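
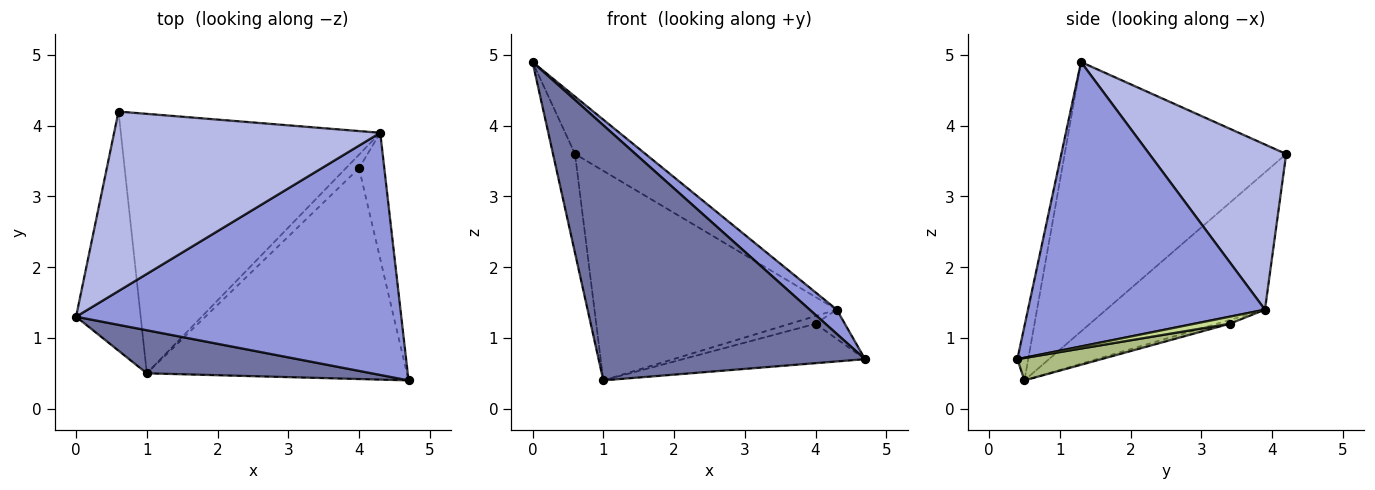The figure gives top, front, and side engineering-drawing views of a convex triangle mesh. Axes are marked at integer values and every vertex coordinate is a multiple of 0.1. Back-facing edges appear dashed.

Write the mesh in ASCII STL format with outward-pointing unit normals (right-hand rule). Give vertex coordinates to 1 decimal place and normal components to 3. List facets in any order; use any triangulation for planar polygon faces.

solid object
 facet normal -0.040 -0.985 0.166
  outer loop
   vertex 1.0 0.5 0.4
   vertex 4.7 0.4 0.7
   vertex 0.0 1.3 4.9
  endloop
 endfacet
 facet normal -0.968 0.096 -0.232
  outer loop
   vertex 1.0 0.5 0.4
   vertex 0.0 1.3 4.9
   vertex 0.6 4.2 3.6
  endloop
 endfacet
 facet normal 0.656 -0.075 0.751
  outer loop
   vertex 4.3 3.9 1.4
   vertex 0.0 1.3 4.9
   vertex 4.7 0.4 0.7
  endloop
 endfacet
 facet normal 0.509 0.262 0.820
  outer loop
   vertex 4.3 3.9 1.4
   vertex 0.6 4.2 3.6
   vertex 0.0 1.3 4.9
  endloop
 endfacet
 facet normal -0.381 0.581 -0.719
  outer loop
   vertex 4.3 3.9 1.4
   vertex 1.0 0.5 0.4
   vertex 0.6 4.2 3.6
  endloop
 endfacet
 facet normal 0.084 0.183 -0.979
  outer loop
   vertex 4.0 3.4 1.2
   vertex 4.7 0.4 0.7
   vertex 1.0 0.5 0.4
  endloop
 endfacet
 facet normal 0.263 0.218 -0.940
  outer loop
   vertex 4.0 3.4 1.2
   vertex 4.3 3.9 1.4
   vertex 4.7 0.4 0.7
  endloop
 endfacet
 facet normal -0.241 0.482 -0.843
  outer loop
   vertex 4.0 3.4 1.2
   vertex 1.0 0.5 0.4
   vertex 4.3 3.9 1.4
  endloop
 endfacet
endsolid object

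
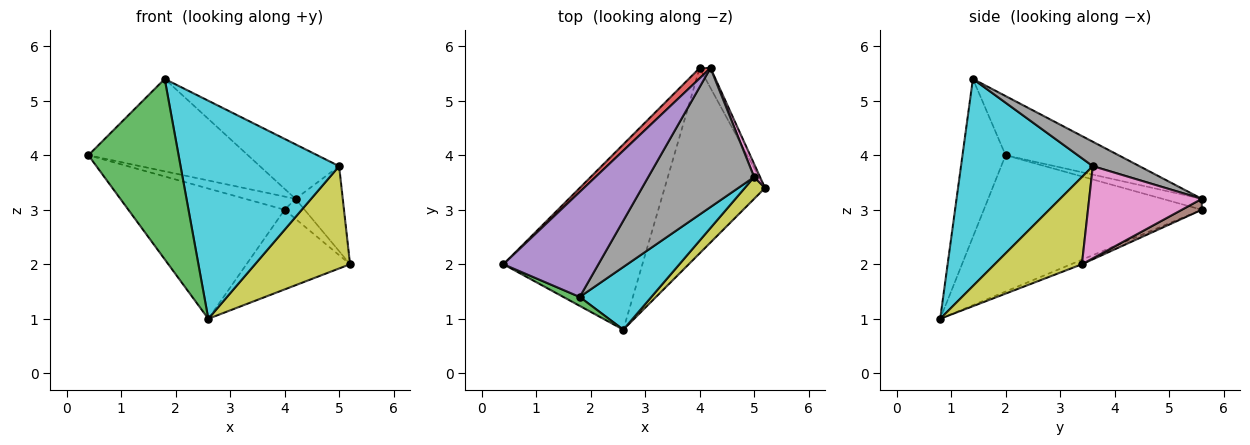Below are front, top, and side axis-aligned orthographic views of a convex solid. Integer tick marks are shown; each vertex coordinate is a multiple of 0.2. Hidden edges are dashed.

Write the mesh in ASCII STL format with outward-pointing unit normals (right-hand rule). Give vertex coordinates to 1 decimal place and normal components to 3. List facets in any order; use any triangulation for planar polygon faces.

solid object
 facet normal -0.626 0.448 -0.638
  outer loop
   vertex 2.6 0.8 1.0
   vertex 0.4 2.0 4.0
   vertex 4.0 5.6 3.0
  endloop
 endfacet
 facet normal -0.042 0.395 -0.918
  outer loop
   vertex 2.6 0.8 1.0
   vertex 4.0 5.6 3.0
   vertex 5.2 3.4 2.0
  endloop
 endfacet
 facet normal -0.431 -0.901 0.045
  outer loop
   vertex 2.6 0.8 1.0
   vertex 1.8 1.4 5.4
   vertex 0.4 2.0 4.0
  endloop
 endfacet
 facet normal -0.525 0.670 0.525
  outer loop
   vertex 4.2 5.6 3.2
   vertex 4.0 5.6 3.0
   vertex 0.4 2.0 4.0
  endloop
 endfacet
 facet normal -0.424 0.598 0.680
  outer loop
   vertex 4.2 5.6 3.2
   vertex 0.4 2.0 4.0
   vertex 1.8 1.4 5.4
  endloop
 endfacet
 facet normal 0.577 0.577 -0.577
  outer loop
   vertex 4.2 5.6 3.2
   vertex 5.2 3.4 2.0
   vertex 4.0 5.6 3.0
  endloop
 endfacet
 facet normal 0.921 0.386 0.059
  outer loop
   vertex 5.0 3.6 3.8
   vertex 5.2 3.4 2.0
   vertex 4.2 5.6 3.2
  endloop
 endfacet
 facet normal 0.210 0.357 0.910
  outer loop
   vertex 5.0 3.6 3.8
   vertex 4.2 5.6 3.2
   vertex 1.8 1.4 5.4
  endloop
 endfacet
 facet normal 0.668 -0.728 0.155
  outer loop
   vertex 5.0 3.6 3.8
   vertex 2.6 0.8 1.0
   vertex 5.2 3.4 2.0
  endloop
 endfacet
 facet normal 0.624 -0.751 0.216
  outer loop
   vertex 5.0 3.6 3.8
   vertex 1.8 1.4 5.4
   vertex 2.6 0.8 1.0
  endloop
 endfacet
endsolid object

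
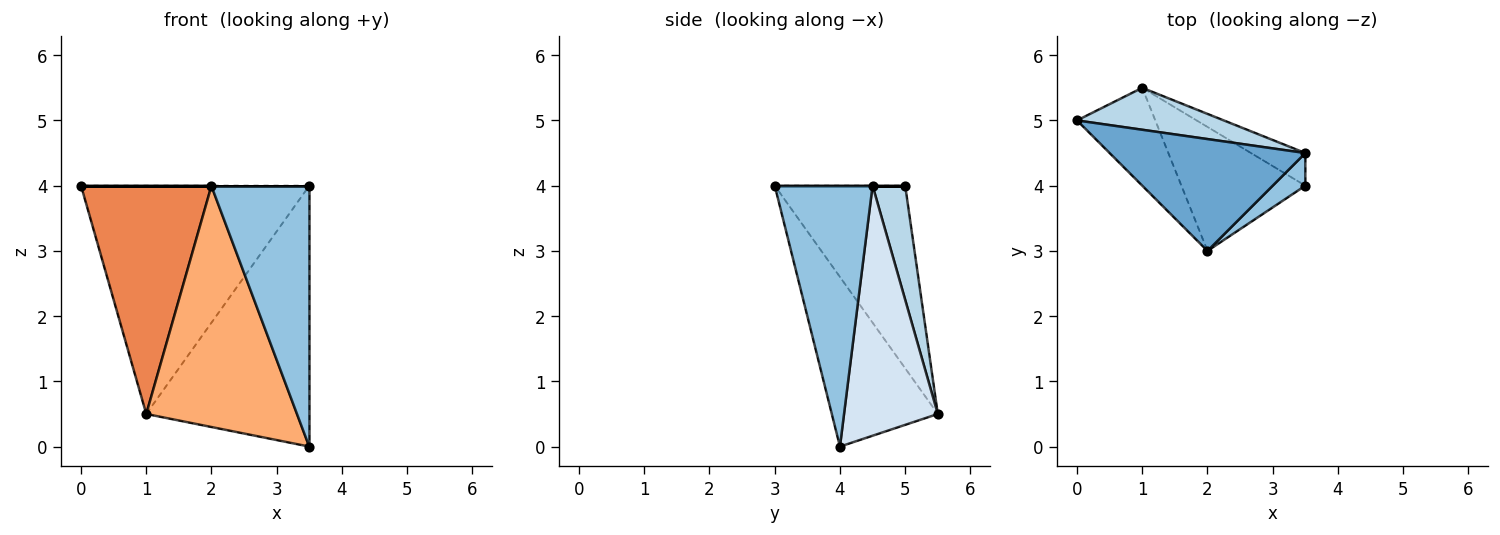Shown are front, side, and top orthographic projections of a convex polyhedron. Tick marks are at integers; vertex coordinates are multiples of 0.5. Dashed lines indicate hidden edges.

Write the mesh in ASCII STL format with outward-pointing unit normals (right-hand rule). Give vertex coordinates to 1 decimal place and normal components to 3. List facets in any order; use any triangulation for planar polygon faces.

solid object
 facet normal 0.000 0.000 1.000
  outer loop
   vertex 2.0 3.0 4.0
   vertex 3.5 4.5 4.0
   vertex 0.0 5.0 4.0
  endloop
 endfacet
 facet normal 0.704 -0.704 0.088
  outer loop
   vertex 3.5 4.0 0.0
   vertex 3.5 4.5 4.0
   vertex 2.0 3.0 4.0
  endloop
 endfacet
 facet normal 0.139 0.974 0.179
  outer loop
   vertex 1.0 5.5 0.5
   vertex 0.0 5.0 4.0
   vertex 3.5 4.5 4.0
  endloop
 endfacet
 facet normal 0.496 0.862 -0.108
  outer loop
   vertex 1.0 5.5 0.5
   vertex 3.5 4.5 4.0
   vertex 3.5 4.0 0.0
  endloop
 endfacet
 facet normal -0.677 -0.677 -0.290
  outer loop
   vertex 1.0 5.5 0.5
   vertex 2.0 3.0 4.0
   vertex 0.0 5.0 4.0
  endloop
 endfacet
 facet normal -0.530 -0.754 -0.387
  outer loop
   vertex 1.0 5.5 0.5
   vertex 3.5 4.0 0.0
   vertex 2.0 3.0 4.0
  endloop
 endfacet
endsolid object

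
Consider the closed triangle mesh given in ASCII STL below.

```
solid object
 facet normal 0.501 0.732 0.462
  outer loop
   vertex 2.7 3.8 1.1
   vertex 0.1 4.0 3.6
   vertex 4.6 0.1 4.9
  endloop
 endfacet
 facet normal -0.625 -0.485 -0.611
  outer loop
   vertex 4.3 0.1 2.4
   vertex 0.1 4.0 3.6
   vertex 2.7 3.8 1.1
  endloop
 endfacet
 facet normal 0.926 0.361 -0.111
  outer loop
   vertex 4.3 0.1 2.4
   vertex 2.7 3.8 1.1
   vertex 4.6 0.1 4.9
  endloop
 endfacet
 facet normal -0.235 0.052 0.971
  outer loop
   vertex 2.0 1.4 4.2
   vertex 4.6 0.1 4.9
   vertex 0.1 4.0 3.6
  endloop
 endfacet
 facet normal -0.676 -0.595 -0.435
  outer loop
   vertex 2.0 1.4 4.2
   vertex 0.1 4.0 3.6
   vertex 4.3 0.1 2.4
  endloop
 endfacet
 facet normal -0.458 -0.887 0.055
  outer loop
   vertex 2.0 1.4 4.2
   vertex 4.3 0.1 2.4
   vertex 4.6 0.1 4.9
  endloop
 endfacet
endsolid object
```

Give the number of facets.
6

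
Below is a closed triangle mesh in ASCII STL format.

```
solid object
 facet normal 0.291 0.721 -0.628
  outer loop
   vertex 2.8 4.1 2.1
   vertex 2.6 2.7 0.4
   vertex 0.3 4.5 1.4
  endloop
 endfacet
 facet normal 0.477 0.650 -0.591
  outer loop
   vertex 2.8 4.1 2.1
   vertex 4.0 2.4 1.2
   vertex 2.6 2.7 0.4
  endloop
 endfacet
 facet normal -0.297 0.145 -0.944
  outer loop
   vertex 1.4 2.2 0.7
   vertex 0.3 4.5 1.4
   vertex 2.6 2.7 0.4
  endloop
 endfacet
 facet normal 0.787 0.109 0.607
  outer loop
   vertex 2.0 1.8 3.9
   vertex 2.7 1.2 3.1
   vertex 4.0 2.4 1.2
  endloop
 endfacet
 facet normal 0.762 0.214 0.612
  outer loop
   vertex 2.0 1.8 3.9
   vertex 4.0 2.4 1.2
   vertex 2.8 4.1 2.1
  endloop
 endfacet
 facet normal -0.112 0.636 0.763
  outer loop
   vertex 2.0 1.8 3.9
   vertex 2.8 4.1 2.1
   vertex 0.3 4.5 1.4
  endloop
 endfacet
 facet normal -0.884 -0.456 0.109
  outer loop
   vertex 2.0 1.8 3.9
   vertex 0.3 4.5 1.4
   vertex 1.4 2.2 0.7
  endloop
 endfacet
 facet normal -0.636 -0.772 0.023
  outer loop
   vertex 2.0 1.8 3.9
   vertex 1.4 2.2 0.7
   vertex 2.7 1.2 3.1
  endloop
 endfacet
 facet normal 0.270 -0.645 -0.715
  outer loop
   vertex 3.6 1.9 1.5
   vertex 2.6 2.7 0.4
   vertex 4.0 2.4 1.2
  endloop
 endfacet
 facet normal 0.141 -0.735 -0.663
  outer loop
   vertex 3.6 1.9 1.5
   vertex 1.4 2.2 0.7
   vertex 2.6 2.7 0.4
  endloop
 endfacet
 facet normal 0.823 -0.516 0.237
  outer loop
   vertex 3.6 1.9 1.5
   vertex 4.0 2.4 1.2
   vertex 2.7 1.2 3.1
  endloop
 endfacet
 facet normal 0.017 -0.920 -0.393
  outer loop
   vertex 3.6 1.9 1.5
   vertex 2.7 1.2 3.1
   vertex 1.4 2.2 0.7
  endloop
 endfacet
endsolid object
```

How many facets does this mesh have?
12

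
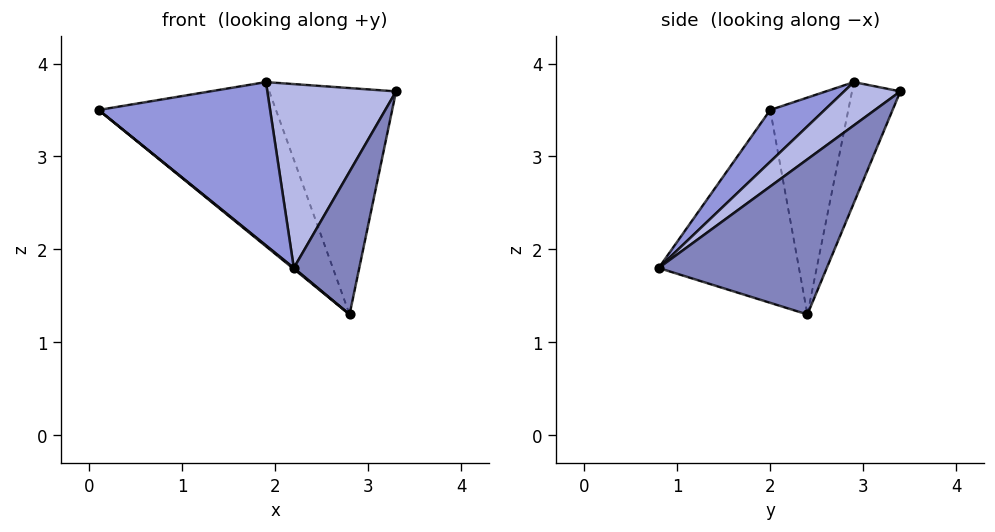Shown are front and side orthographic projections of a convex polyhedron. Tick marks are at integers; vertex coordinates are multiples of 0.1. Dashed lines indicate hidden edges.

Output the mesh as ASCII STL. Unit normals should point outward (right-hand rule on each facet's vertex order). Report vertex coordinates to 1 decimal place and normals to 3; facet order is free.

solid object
 facet normal -0.631 -0.006 -0.776
  outer loop
   vertex 2.8 2.4 1.3
   vertex 2.2 0.8 1.8
   vertex 0.1 2.0 3.5
  endloop
 endfacet
 facet normal 0.931 -0.363 -0.043
  outer loop
   vertex 2.8 2.4 1.3
   vertex 3.3 3.4 3.7
   vertex 2.2 0.8 1.8
  endloop
 endfacet
 facet normal 0.209 -0.659 0.723
  outer loop
   vertex 1.9 2.9 3.8
   vertex 0.1 2.0 3.5
   vertex 2.2 0.8 1.8
  endloop
 endfacet
 facet normal 0.280 -0.641 0.715
  outer loop
   vertex 1.9 2.9 3.8
   vertex 2.2 0.8 1.8
   vertex 3.3 3.4 3.7
  endloop
 endfacet
 facet normal -0.383 0.870 -0.312
  outer loop
   vertex 1.9 2.9 3.8
   vertex 2.8 2.4 1.3
   vertex 0.1 2.0 3.5
  endloop
 endfacet
 facet normal -0.340 0.891 -0.301
  outer loop
   vertex 1.9 2.9 3.8
   vertex 3.3 3.4 3.7
   vertex 2.8 2.4 1.3
  endloop
 endfacet
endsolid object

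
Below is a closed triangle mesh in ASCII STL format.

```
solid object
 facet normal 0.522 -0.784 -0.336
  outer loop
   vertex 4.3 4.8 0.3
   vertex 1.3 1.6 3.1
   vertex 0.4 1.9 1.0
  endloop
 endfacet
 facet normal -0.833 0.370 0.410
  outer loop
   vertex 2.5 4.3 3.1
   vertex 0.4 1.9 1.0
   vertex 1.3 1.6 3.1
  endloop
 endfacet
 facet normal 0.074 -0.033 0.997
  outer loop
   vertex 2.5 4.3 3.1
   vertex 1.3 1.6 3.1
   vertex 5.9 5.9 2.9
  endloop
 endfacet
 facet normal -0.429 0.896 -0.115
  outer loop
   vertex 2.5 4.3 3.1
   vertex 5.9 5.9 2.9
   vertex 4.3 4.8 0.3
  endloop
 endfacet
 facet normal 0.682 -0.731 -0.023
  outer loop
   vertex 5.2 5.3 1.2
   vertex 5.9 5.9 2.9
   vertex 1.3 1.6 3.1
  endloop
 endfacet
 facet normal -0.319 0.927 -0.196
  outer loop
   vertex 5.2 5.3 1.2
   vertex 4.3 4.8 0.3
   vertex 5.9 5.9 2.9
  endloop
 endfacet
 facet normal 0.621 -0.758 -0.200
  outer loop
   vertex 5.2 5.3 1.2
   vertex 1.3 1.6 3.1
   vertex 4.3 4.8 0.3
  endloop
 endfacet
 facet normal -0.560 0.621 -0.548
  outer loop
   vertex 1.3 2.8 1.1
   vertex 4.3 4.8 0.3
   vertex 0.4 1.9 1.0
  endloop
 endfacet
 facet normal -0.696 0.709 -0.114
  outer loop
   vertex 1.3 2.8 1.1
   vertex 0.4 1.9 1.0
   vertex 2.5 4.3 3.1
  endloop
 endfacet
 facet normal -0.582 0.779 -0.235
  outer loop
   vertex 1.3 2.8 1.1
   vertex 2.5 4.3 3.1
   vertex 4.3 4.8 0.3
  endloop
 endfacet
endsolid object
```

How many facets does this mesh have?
10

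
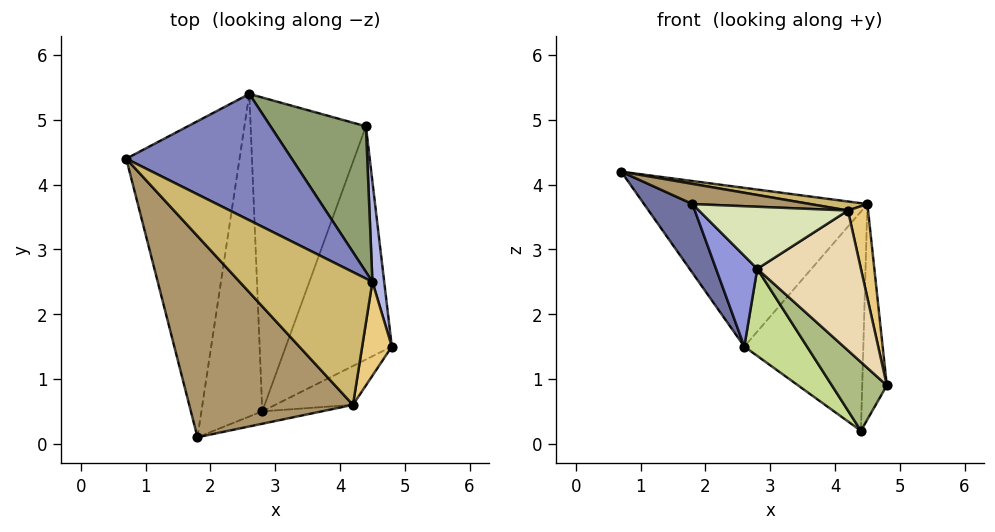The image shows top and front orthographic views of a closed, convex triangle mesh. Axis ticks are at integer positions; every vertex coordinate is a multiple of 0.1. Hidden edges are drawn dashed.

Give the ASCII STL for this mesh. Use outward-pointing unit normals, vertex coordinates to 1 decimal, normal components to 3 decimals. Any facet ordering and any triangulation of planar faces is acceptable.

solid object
 facet normal -0.787 -0.131 -0.603
  outer loop
   vertex 2.6 5.4 1.5
   vertex 1.8 0.1 3.7
   vertex 0.7 4.4 4.2
  endloop
 endfacet
 facet normal 0.428 0.707 0.563
  outer loop
   vertex 4.5 2.5 3.7
   vertex 2.6 5.4 1.5
   vertex 0.7 4.4 4.2
  endloop
 endfacet
 facet normal -0.650 -0.206 -0.732
  outer loop
   vertex 2.8 0.5 2.7
   vertex 1.8 0.1 3.7
   vertex 2.6 5.4 1.5
  endloop
 endfacet
 facet normal 0.990 0.129 0.060
  outer loop
   vertex 4.4 4.9 0.2
   vertex 4.5 2.5 3.7
   vertex 4.8 1.5 0.9
  endloop
 endfacet
 facet normal 0.534 0.705 0.468
  outer loop
   vertex 4.4 4.9 0.2
   vertex 2.6 5.4 1.5
   vertex 4.5 2.5 3.7
  endloop
 endfacet
 facet normal -0.585 -0.229 -0.778
  outer loop
   vertex 4.4 4.9 0.2
   vertex 4.8 1.5 0.9
   vertex 2.8 0.5 2.7
  endloop
 endfacet
 facet normal -0.610 -0.212 -0.763
  outer loop
   vertex 4.4 4.9 0.2
   vertex 2.8 0.5 2.7
   vertex 2.6 5.4 1.5
  endloop
 endfacet
 facet normal 0.192 -0.962 -0.192
  outer loop
   vertex 4.2 0.6 3.6
   vertex 1.8 0.1 3.7
   vertex 2.8 0.5 2.7
  endloop
 endfacet
 facet normal 0.062 -0.100 0.993
  outer loop
   vertex 4.2 0.6 3.6
   vertex 0.7 4.4 4.2
   vertex 1.8 0.1 3.7
  endloop
 endfacet
 facet normal 0.097 -0.068 0.993
  outer loop
   vertex 4.2 0.6 3.6
   vertex 4.5 2.5 3.7
   vertex 0.7 4.4 4.2
  endloop
 endfacet
 facet normal 0.973 -0.162 0.162
  outer loop
   vertex 4.2 0.6 3.6
   vertex 4.8 1.5 0.9
   vertex 4.5 2.5 3.7
  endloop
 endfacet
 facet normal 0.234 -0.937 -0.260
  outer loop
   vertex 4.2 0.6 3.6
   vertex 2.8 0.5 2.7
   vertex 4.8 1.5 0.9
  endloop
 endfacet
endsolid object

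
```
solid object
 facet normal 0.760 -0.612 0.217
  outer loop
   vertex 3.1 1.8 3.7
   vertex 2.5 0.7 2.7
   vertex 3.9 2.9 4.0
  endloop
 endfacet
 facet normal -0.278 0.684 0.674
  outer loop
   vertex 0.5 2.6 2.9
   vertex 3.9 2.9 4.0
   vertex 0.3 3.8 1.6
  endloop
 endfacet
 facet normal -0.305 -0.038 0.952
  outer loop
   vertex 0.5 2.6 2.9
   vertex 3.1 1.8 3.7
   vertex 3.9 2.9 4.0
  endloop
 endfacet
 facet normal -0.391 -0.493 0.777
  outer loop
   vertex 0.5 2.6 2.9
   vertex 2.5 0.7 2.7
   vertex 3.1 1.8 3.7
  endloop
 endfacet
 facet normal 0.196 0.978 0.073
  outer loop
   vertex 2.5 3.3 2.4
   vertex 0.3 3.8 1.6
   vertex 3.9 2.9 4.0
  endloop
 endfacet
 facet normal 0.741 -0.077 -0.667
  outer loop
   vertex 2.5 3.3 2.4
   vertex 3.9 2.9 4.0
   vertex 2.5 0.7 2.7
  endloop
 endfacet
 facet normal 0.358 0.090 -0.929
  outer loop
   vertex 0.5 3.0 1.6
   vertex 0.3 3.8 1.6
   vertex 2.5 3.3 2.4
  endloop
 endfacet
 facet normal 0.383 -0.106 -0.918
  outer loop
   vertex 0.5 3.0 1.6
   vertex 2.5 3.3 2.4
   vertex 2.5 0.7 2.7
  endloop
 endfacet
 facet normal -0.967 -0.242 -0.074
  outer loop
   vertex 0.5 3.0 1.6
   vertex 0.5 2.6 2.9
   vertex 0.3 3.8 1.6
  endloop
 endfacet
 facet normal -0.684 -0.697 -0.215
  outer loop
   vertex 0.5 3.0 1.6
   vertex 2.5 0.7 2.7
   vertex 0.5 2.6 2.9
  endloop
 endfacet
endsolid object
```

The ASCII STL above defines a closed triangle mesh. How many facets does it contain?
10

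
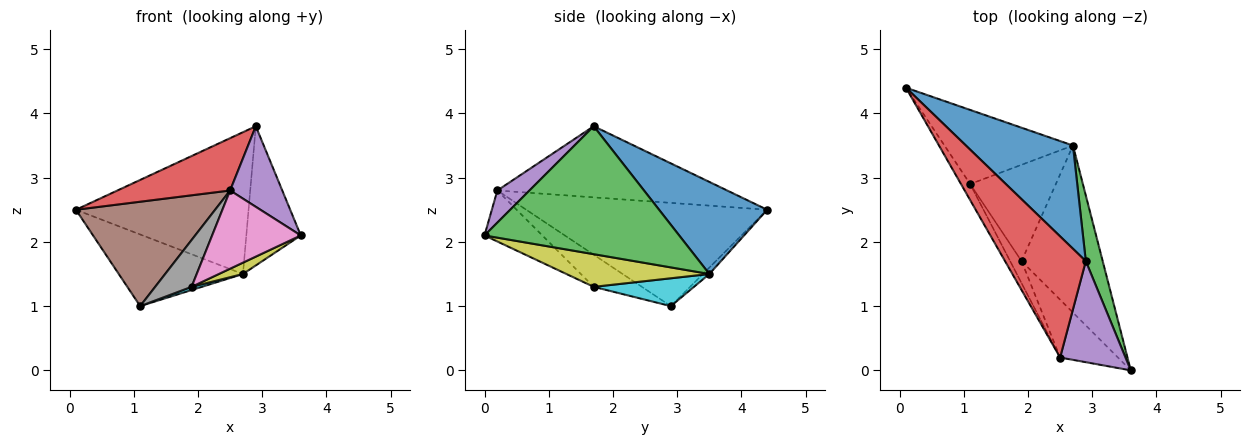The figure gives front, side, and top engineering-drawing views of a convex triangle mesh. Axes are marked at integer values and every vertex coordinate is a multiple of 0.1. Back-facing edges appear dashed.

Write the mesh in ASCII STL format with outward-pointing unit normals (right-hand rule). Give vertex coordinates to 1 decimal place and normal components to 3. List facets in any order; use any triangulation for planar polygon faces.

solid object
 facet normal 0.452 0.721 0.525
  outer loop
   vertex 2.7 3.5 1.5
   vertex 0.1 4.4 2.5
   vertex 2.9 1.7 3.8
  endloop
 endfacet
 facet normal -0.036 0.695 -0.719
  outer loop
   vertex 2.7 3.5 1.5
   vertex 1.1 2.9 1.0
   vertex 0.1 4.4 2.5
  endloop
 endfacet
 facet normal 0.955 0.267 0.126
  outer loop
   vertex 2.7 3.5 1.5
   vertex 2.9 1.7 3.8
   vertex 3.6 0.0 2.1
  endloop
 endfacet
 facet normal -0.629 -0.308 0.714
  outer loop
   vertex 2.5 0.2 2.8
   vertex 2.9 1.7 3.8
   vertex 0.1 4.4 2.5
  endloop
 endfacet
 facet normal 0.359 -0.582 0.730
  outer loop
   vertex 2.5 0.2 2.8
   vertex 3.6 0.0 2.1
   vertex 2.9 1.7 3.8
  endloop
 endfacet
 facet normal -0.863 -0.499 -0.077
  outer loop
   vertex 2.5 0.2 2.8
   vertex 0.1 4.4 2.5
   vertex 1.1 2.9 1.0
  endloop
 endfacet
 facet normal -0.464 -0.712 -0.526
  outer loop
   vertex 1.9 1.7 1.3
   vertex 3.6 0.0 2.1
   vertex 2.5 0.2 2.8
  endloop
 endfacet
 facet normal -0.768 -0.580 -0.273
  outer loop
   vertex 1.9 1.7 1.3
   vertex 2.5 0.2 2.8
   vertex 1.1 2.9 1.0
  endloop
 endfacet
 facet normal 0.373 -0.063 -0.926
  outer loop
   vertex 1.9 1.7 1.3
   vertex 2.7 3.5 1.5
   vertex 3.6 0.0 2.1
  endloop
 endfacet
 facet normal 0.309 -0.032 -0.951
  outer loop
   vertex 1.9 1.7 1.3
   vertex 1.1 2.9 1.0
   vertex 2.7 3.5 1.5
  endloop
 endfacet
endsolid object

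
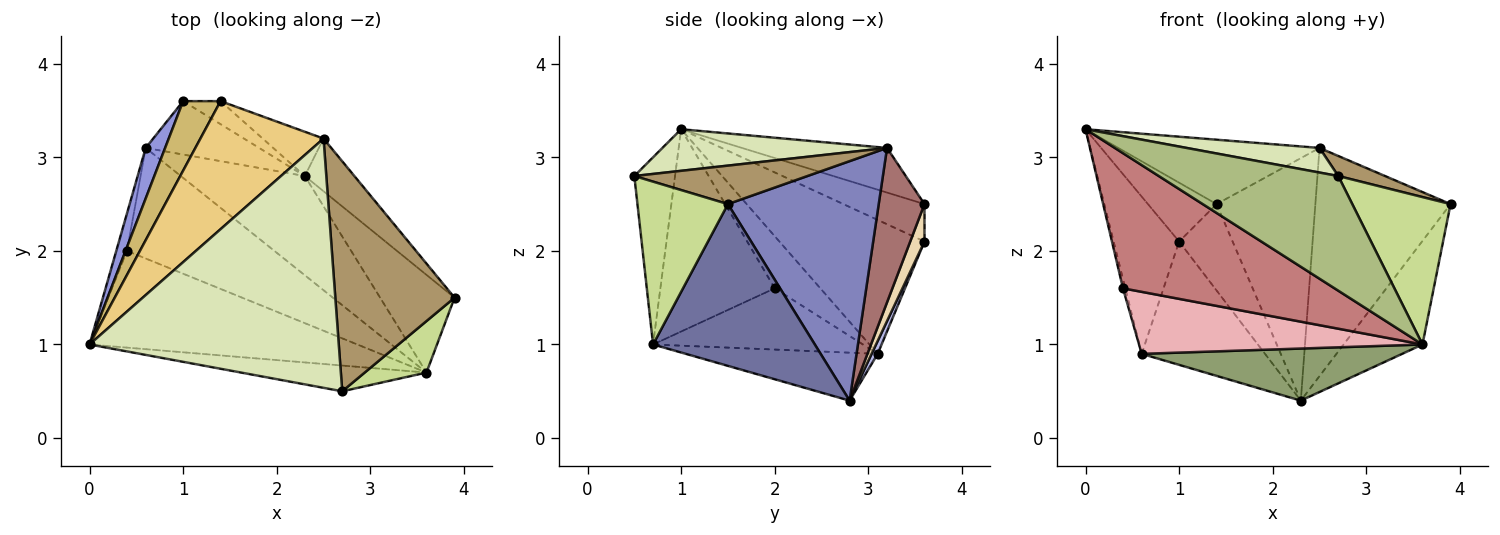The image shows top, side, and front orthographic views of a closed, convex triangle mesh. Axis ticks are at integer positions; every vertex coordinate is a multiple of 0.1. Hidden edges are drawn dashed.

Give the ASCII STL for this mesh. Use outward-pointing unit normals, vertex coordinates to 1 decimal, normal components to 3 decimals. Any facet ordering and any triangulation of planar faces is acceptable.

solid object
 facet normal 0.831 0.405 -0.382
  outer loop
   vertex 3.6 0.7 1.0
   vertex 2.3 2.8 0.4
   vertex 3.9 1.5 2.5
  endloop
 endfacet
 facet normal 0.736 0.660 -0.152
  outer loop
   vertex 2.5 3.2 3.1
   vertex 3.9 1.5 2.5
   vertex 2.3 2.8 0.4
  endloop
 endfacet
 facet normal -0.903 0.408 0.131
  outer loop
   vertex 0.6 3.1 0.9
   vertex 0.0 1.0 3.3
   vertex 1.0 3.6 2.1
  endloop
 endfacet
 facet normal 0.045 0.917 -0.397
  outer loop
   vertex 0.6 3.1 0.9
   vertex 1.0 3.6 2.1
   vertex 2.3 2.8 0.4
  endloop
 endfacet
 facet normal -0.324 -0.440 -0.838
  outer loop
   vertex 0.6 3.1 0.9
   vertex 2.3 2.8 0.4
   vertex 3.6 0.7 1.0
  endloop
 endfacet
 facet normal -0.216 -0.953 -0.214
  outer loop
   vertex 2.7 0.5 2.8
   vertex 0.0 1.0 3.3
   vertex 3.6 0.7 1.0
  endloop
 endfacet
 facet normal 0.656 -0.713 0.249
  outer loop
   vertex 2.7 0.5 2.8
   vertex 3.6 0.7 1.0
   vertex 3.9 1.5 2.5
  endloop
 endfacet
 facet normal 0.164 -0.097 0.982
  outer loop
   vertex 2.7 0.5 2.8
   vertex 2.5 3.2 3.1
   vertex 0.0 1.0 3.3
  endloop
 endfacet
 facet normal 0.306 -0.083 0.948
  outer loop
   vertex 2.7 0.5 2.8
   vertex 3.9 1.5 2.5
   vertex 2.5 3.2 3.1
  endloop
 endfacet
 facet normal -0.607 0.513 0.607
  outer loop
   vertex 1.4 3.6 2.5
   vertex 1.0 3.6 2.1
   vertex 0.0 1.0 3.3
  endloop
 endfacet
 facet normal -0.308 0.427 0.850
  outer loop
   vertex 1.4 3.6 2.5
   vertex 0.0 1.0 3.3
   vertex 2.5 3.2 3.1
  endloop
 endfacet
 facet normal 0.250 0.936 -0.250
  outer loop
   vertex 1.4 3.6 2.5
   vertex 2.3 2.8 0.4
   vertex 1.0 3.6 2.1
  endloop
 endfacet
 facet normal 0.415 0.895 -0.163
  outer loop
   vertex 1.4 3.6 2.5
   vertex 2.5 3.2 3.1
   vertex 2.3 2.8 0.4
  endloop
 endfacet
 facet normal -0.402 -0.745 -0.533
  outer loop
   vertex 0.4 2.0 1.6
   vertex 3.6 0.7 1.0
   vertex 0.0 1.0 3.3
  endloop
 endfacet
 facet normal -0.978 0.050 -0.201
  outer loop
   vertex 0.4 2.0 1.6
   vertex 0.0 1.0 3.3
   vertex 0.6 3.1 0.9
  endloop
 endfacet
 facet normal -0.341 -0.460 -0.820
  outer loop
   vertex 0.4 2.0 1.6
   vertex 0.6 3.1 0.9
   vertex 3.6 0.7 1.0
  endloop
 endfacet
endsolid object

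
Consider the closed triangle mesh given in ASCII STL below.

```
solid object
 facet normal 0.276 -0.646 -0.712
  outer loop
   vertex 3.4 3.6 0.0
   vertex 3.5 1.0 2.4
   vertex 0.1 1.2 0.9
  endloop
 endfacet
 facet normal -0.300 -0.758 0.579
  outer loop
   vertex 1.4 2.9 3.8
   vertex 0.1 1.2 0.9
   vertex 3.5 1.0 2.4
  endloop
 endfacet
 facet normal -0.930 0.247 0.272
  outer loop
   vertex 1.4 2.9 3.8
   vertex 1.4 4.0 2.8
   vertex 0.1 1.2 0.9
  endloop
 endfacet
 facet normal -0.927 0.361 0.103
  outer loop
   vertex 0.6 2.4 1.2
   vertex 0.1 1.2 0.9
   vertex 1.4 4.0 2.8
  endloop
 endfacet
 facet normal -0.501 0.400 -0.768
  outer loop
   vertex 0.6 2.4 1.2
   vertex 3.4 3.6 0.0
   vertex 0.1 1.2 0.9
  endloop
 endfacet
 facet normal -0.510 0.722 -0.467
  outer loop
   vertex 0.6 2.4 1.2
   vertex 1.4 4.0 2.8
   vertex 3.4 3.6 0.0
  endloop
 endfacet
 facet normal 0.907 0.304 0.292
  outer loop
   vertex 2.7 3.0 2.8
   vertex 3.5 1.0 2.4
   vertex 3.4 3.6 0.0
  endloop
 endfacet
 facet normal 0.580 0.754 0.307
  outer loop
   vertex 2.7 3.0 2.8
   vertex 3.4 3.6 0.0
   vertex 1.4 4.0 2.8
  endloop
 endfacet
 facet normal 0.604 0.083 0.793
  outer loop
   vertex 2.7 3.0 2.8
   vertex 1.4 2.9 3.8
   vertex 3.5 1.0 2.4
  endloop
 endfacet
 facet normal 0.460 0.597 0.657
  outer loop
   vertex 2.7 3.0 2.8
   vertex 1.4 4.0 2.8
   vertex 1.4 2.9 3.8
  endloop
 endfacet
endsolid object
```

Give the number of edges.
15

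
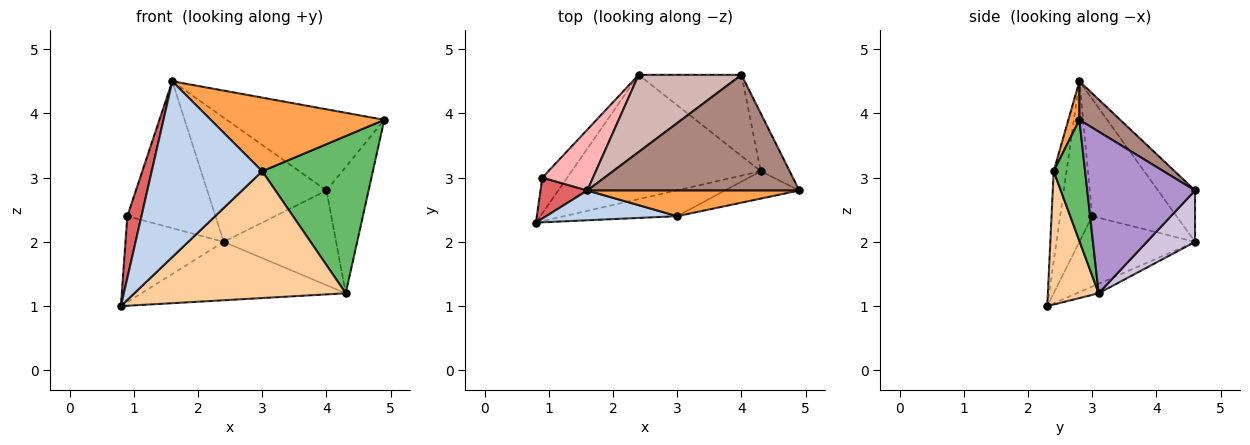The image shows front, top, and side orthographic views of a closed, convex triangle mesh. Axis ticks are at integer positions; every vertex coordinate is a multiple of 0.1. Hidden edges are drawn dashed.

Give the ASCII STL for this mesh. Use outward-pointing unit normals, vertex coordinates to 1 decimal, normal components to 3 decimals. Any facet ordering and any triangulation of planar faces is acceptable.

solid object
 facet normal -0.045 0.425 -0.904
  outer loop
   vertex 4.3 3.1 1.2
   vertex 0.8 2.3 1.0
   vertex 2.4 4.6 2.0
  endloop
 endfacet
 facet normal -0.114 -0.980 0.166
  outer loop
   vertex 3.0 2.4 3.1
   vertex 1.6 2.8 4.5
   vertex 0.8 2.3 1.0
  endloop
 endfacet
 facet normal 0.060 -0.942 0.329
  outer loop
   vertex 3.0 2.4 3.1
   vertex 4.9 2.8 3.9
   vertex 1.6 2.8 4.5
  endloop
 endfacet
 facet normal 0.229 -0.954 -0.195
  outer loop
   vertex 3.0 2.4 3.1
   vertex 0.8 2.3 1.0
   vertex 4.3 3.1 1.2
  endloop
 endfacet
 facet normal 0.269 -0.949 -0.165
  outer loop
   vertex 3.0 2.4 3.1
   vertex 4.3 3.1 1.2
   vertex 4.9 2.8 3.9
  endloop
 endfacet
 facet normal -0.736 0.625 -0.260
  outer loop
   vertex 0.9 3.0 2.4
   vertex 2.4 4.6 2.0
   vertex 0.8 2.3 1.0
  endloop
 endfacet
 facet normal -0.884 -0.389 0.258
  outer loop
   vertex 0.9 3.0 2.4
   vertex 0.8 2.3 1.0
   vertex 1.6 2.8 4.5
  endloop
 endfacet
 facet normal -0.662 0.692 0.287
  outer loop
   vertex 0.9 3.0 2.4
   vertex 1.6 2.8 4.5
   vertex 2.4 4.6 2.0
  endloop
 endfacet
 facet normal 0.919 0.359 -0.164
  outer loop
   vertex 4.0 4.6 2.8
   vertex 4.9 2.8 3.9
   vertex 4.3 3.1 1.2
  endloop
 endfacet
 facet normal 0.309 0.722 -0.619
  outer loop
   vertex 4.0 4.6 2.8
   vertex 4.3 3.1 1.2
   vertex 2.4 4.6 2.0
  endloop
 endfacet
 facet normal 0.147 0.568 0.810
  outer loop
   vertex 4.0 4.6 2.8
   vertex 1.6 2.8 4.5
   vertex 4.9 2.8 3.9
  endloop
 endfacet
 facet normal -0.255 0.822 0.510
  outer loop
   vertex 4.0 4.6 2.8
   vertex 2.4 4.6 2.0
   vertex 1.6 2.8 4.5
  endloop
 endfacet
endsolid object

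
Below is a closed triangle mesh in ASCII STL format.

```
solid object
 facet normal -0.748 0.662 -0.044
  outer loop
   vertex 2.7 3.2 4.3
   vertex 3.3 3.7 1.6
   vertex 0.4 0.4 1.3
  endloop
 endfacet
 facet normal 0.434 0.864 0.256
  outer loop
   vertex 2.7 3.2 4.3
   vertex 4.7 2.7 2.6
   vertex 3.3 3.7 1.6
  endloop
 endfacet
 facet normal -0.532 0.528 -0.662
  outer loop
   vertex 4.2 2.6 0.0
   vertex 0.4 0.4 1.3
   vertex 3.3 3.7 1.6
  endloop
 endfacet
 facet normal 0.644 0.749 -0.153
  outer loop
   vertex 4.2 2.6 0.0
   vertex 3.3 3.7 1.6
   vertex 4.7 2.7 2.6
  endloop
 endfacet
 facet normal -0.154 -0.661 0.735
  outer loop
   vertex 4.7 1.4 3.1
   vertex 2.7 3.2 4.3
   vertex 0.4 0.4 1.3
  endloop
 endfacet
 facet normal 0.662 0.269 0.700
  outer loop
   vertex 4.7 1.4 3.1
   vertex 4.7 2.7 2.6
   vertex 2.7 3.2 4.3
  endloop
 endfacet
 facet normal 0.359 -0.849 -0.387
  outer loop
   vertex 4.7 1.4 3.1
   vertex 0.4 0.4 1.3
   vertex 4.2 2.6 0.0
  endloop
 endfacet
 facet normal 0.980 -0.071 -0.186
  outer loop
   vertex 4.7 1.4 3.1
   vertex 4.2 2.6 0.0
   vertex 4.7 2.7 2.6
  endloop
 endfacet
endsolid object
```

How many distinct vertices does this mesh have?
6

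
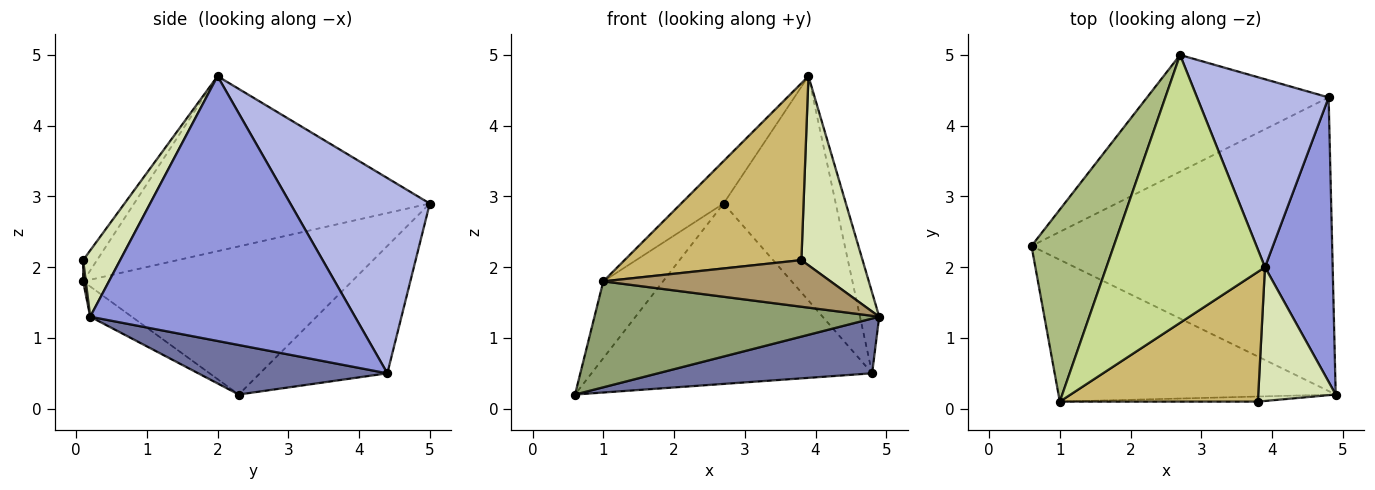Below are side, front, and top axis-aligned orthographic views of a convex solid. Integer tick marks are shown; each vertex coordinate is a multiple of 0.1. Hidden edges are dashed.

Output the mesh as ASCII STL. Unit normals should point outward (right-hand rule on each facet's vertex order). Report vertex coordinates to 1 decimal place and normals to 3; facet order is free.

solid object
 facet normal 0.160 -0.181 -0.970
  outer loop
   vertex 4.8 4.4 0.5
   vertex 4.9 0.2 1.3
   vertex 0.6 2.3 0.2
  endloop
 endfacet
 facet normal -0.356 0.785 -0.508
  outer loop
   vertex 4.8 4.4 0.5
   vertex 0.6 2.3 0.2
   vertex 2.7 5.0 2.9
  endloop
 endfacet
 facet normal 0.966 0.070 0.247
  outer loop
   vertex 4.8 4.4 0.5
   vertex 3.9 2.0 4.7
   vertex 4.9 0.2 1.3
  endloop
 endfacet
 facet normal 0.690 0.555 0.465
  outer loop
   vertex 4.8 4.4 0.5
   vertex 2.7 5.0 2.9
   vertex 3.9 2.0 4.7
  endloop
 endfacet
 facet normal -0.087 -0.596 -0.798
  outer loop
   vertex 1.0 0.1 1.8
   vertex 0.6 2.3 0.2
   vertex 4.9 0.2 1.3
  endloop
 endfacet
 facet normal -0.858 0.191 0.477
  outer loop
   vertex 1.0 0.1 1.8
   vertex 2.7 5.0 2.9
   vertex 0.6 2.3 0.2
  endloop
 endfacet
 facet normal -0.737 0.106 0.668
  outer loop
   vertex 1.0 0.1 1.8
   vertex 3.9 2.0 4.7
   vertex 2.7 5.0 2.9
  endloop
 endfacet
 facet normal 0.443 -0.732 0.518
  outer loop
   vertex 3.8 0.1 2.1
   vertex 4.9 0.2 1.3
   vertex 3.9 2.0 4.7
  endloop
 endfacet
 facet normal 0.012 -0.994 -0.108
  outer loop
   vertex 3.8 0.1 2.1
   vertex 1.0 0.1 1.8
   vertex 4.9 0.2 1.3
  endloop
 endfacet
 facet normal -0.063 -0.805 0.590
  outer loop
   vertex 3.8 0.1 2.1
   vertex 3.9 2.0 4.7
   vertex 1.0 0.1 1.8
  endloop
 endfacet
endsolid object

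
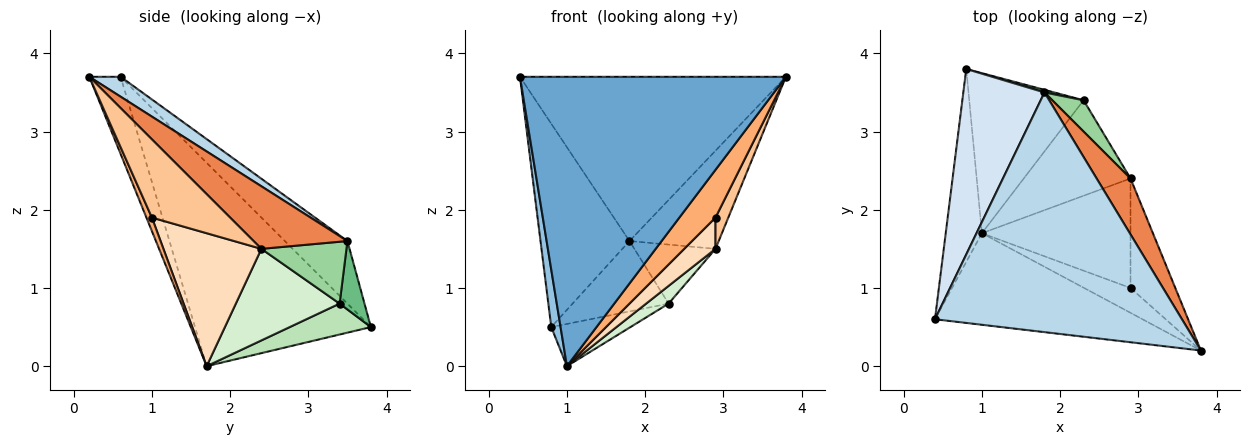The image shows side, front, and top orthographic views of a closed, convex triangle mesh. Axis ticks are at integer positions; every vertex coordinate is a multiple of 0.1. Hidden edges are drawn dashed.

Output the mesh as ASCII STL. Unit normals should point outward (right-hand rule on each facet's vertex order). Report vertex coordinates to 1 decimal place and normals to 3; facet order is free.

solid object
 facet normal -0.111 -0.947 -0.300
  outer loop
   vertex 1.0 1.7 0.0
   vertex 3.8 0.2 3.7
   vertex 0.4 0.6 3.7
  endloop
 endfacet
 facet normal -0.983 -0.052 -0.175
  outer loop
   vertex 1.0 1.7 0.0
   vertex 0.4 0.6 3.7
   vertex 0.8 3.8 0.5
  endloop
 endfacet
 facet normal 0.066 0.564 0.823
  outer loop
   vertex 1.8 3.5 1.6
   vertex 0.4 0.6 3.7
   vertex 3.8 0.2 3.7
  endloop
 endfacet
 facet normal -0.461 0.656 0.598
  outer loop
   vertex 1.8 3.5 1.6
   vertex 0.8 3.8 0.5
   vertex 0.4 0.6 3.7
  endloop
 endfacet
 facet normal 0.675 0.641 0.365
  outer loop
   vertex 1.8 3.5 1.6
   vertex 3.8 0.2 3.7
   vertex 2.9 2.4 1.5
  endloop
 endfacet
 facet normal 0.134 -0.879 -0.458
  outer loop
   vertex 2.9 1.0 1.9
   vertex 3.8 0.2 3.7
   vertex 1.0 1.7 0.0
  endloop
 endfacet
 facet normal 0.859 -0.141 -0.492
  outer loop
   vertex 2.9 1.0 1.9
   vertex 2.9 2.4 1.5
   vertex 3.8 0.2 3.7
  endloop
 endfacet
 facet normal 0.652 -0.208 -0.729
  outer loop
   vertex 2.9 1.0 1.9
   vertex 1.0 1.7 0.0
   vertex 2.9 2.4 1.5
  endloop
 endfacet
 facet normal 0.251 0.967 0.036
  outer loop
   vertex 2.3 3.4 0.8
   vertex 0.8 3.8 0.5
   vertex 1.8 3.5 1.6
  endloop
 endfacet
 facet normal 0.679 0.648 0.344
  outer loop
   vertex 2.3 3.4 0.8
   vertex 1.8 3.5 1.6
   vertex 2.9 2.4 1.5
  endloop
 endfacet
 facet normal 0.253 0.247 -0.935
  outer loop
   vertex 2.3 3.4 0.8
   vertex 1.0 1.7 0.0
   vertex 0.8 3.8 0.5
  endloop
 endfacet
 facet normal 0.645 -0.139 -0.752
  outer loop
   vertex 2.3 3.4 0.8
   vertex 2.9 2.4 1.5
   vertex 1.0 1.7 0.0
  endloop
 endfacet
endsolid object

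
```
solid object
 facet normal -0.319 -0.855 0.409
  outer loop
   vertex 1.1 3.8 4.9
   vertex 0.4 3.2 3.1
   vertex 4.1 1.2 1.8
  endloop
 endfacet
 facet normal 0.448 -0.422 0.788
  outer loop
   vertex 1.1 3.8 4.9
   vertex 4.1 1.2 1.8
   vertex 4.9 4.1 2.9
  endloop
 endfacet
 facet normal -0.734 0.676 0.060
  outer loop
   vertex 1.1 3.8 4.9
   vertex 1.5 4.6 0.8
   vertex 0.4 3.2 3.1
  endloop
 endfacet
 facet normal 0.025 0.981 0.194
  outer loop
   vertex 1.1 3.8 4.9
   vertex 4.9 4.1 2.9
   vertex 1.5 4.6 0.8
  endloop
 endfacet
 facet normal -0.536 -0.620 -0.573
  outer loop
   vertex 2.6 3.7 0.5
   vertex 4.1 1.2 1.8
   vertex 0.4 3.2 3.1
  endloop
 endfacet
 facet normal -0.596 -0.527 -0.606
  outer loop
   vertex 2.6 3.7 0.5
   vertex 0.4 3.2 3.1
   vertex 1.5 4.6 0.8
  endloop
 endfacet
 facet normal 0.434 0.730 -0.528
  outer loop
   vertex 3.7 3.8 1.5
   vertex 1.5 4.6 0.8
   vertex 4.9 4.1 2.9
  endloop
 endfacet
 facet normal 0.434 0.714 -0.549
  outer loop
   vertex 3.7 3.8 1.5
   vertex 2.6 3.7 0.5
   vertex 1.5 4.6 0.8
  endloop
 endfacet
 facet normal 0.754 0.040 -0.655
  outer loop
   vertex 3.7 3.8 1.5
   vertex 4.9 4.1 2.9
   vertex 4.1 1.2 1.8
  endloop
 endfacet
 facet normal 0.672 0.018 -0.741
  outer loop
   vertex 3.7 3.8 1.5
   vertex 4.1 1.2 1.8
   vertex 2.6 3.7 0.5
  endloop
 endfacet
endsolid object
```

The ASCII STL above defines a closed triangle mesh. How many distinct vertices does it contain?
7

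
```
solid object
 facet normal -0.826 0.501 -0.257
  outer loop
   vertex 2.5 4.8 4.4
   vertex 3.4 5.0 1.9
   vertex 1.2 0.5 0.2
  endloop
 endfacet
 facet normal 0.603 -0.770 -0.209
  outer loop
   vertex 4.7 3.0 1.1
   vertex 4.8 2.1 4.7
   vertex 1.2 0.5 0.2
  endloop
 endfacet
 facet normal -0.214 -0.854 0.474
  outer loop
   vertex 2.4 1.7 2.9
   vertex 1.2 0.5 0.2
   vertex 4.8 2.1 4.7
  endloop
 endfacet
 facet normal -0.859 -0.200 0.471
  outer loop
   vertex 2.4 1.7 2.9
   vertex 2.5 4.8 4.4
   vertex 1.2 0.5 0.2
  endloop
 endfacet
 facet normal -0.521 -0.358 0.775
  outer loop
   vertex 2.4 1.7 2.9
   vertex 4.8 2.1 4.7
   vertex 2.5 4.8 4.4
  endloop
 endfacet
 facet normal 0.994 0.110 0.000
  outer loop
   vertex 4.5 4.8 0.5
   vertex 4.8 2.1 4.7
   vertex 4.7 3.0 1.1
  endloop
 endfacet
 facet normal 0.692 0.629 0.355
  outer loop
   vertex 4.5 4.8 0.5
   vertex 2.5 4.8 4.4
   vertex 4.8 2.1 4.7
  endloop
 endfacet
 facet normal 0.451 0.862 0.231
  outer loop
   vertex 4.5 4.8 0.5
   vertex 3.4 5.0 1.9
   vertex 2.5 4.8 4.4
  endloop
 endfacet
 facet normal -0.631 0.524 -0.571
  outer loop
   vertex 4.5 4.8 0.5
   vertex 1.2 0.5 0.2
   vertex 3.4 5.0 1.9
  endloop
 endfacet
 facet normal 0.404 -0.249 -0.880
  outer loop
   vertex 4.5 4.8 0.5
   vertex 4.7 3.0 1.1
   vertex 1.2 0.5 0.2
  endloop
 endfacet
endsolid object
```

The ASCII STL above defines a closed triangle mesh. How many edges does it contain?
15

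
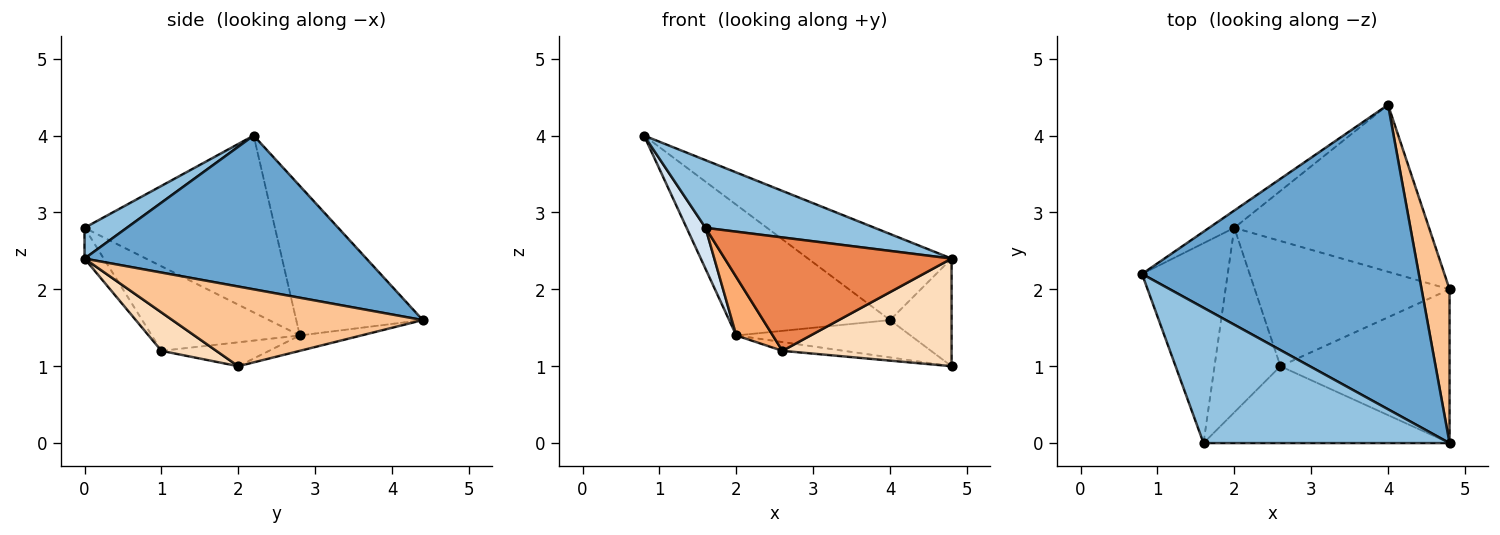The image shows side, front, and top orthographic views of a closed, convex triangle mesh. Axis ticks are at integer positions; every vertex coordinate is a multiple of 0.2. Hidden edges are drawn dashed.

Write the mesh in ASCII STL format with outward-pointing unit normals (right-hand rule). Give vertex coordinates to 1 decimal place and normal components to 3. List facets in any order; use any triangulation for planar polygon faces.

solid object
 facet normal 0.471 0.240 0.849
  outer loop
   vertex 4.0 4.4 1.6
   vertex 0.8 2.2 4.0
   vertex 4.8 0.0 2.4
  endloop
 endfacet
 facet normal 0.111 -0.444 0.889
  outer loop
   vertex 1.6 0.0 2.8
   vertex 4.8 0.0 2.4
   vertex 0.8 2.2 4.0
  endloop
 endfacet
 facet normal -0.615 0.782 -0.103
  outer loop
   vertex 2.0 2.8 1.4
   vertex 0.8 2.2 4.0
   vertex 4.0 4.4 1.6
  endloop
 endfacet
 facet normal -0.896 -0.089 -0.434
  outer loop
   vertex 2.0 2.8 1.4
   vertex 1.6 0.0 2.8
   vertex 0.8 2.2 4.0
  endloop
 endfacet
 facet normal -0.070 -0.826 -0.560
  outer loop
   vertex 2.6 1.0 1.2
   vertex 4.8 0.0 2.4
   vertex 1.6 0.0 2.8
  endloop
 endfacet
 facet normal -0.774 -0.191 -0.603
  outer loop
   vertex 2.6 1.0 1.2
   vertex 1.6 0.0 2.8
   vertex 2.0 2.8 1.4
  endloop
 endfacet
 facet normal 0.919 0.226 0.323
  outer loop
   vertex 4.8 2.0 1.0
   vertex 4.0 4.4 1.6
   vertex 4.8 0.0 2.4
  endloop
 endfacet
 facet normal 0.183 -0.564 -0.805
  outer loop
   vertex 4.8 2.0 1.0
   vertex 4.8 0.0 2.4
   vertex 2.6 1.0 1.2
  endloop
 endfacet
 facet normal -0.077 0.218 -0.973
  outer loop
   vertex 4.8 2.0 1.0
   vertex 2.0 2.8 1.4
   vertex 4.0 4.4 1.6
  endloop
 endfacet
 facet normal -0.122 0.069 -0.990
  outer loop
   vertex 4.8 2.0 1.0
   vertex 2.6 1.0 1.2
   vertex 2.0 2.8 1.4
  endloop
 endfacet
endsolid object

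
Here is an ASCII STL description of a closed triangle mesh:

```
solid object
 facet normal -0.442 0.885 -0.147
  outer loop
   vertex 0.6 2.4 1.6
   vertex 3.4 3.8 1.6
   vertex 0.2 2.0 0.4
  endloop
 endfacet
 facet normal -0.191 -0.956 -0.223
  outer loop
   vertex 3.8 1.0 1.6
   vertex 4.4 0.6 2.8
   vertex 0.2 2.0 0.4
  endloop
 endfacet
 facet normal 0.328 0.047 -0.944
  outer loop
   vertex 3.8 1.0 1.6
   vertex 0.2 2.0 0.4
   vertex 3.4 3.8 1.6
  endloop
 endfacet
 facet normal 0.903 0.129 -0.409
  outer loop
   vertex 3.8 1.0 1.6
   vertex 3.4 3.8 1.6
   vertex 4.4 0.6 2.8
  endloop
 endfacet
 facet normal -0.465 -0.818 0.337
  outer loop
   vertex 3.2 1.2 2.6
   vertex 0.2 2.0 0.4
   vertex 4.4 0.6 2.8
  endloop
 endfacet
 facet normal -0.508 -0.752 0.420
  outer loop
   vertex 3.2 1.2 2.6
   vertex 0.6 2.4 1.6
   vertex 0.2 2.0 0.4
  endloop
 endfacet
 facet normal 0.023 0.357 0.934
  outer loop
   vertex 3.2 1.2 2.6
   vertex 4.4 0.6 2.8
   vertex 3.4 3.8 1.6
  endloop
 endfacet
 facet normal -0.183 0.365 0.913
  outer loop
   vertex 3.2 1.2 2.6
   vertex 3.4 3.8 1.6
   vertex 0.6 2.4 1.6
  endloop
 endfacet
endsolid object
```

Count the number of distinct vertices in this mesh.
6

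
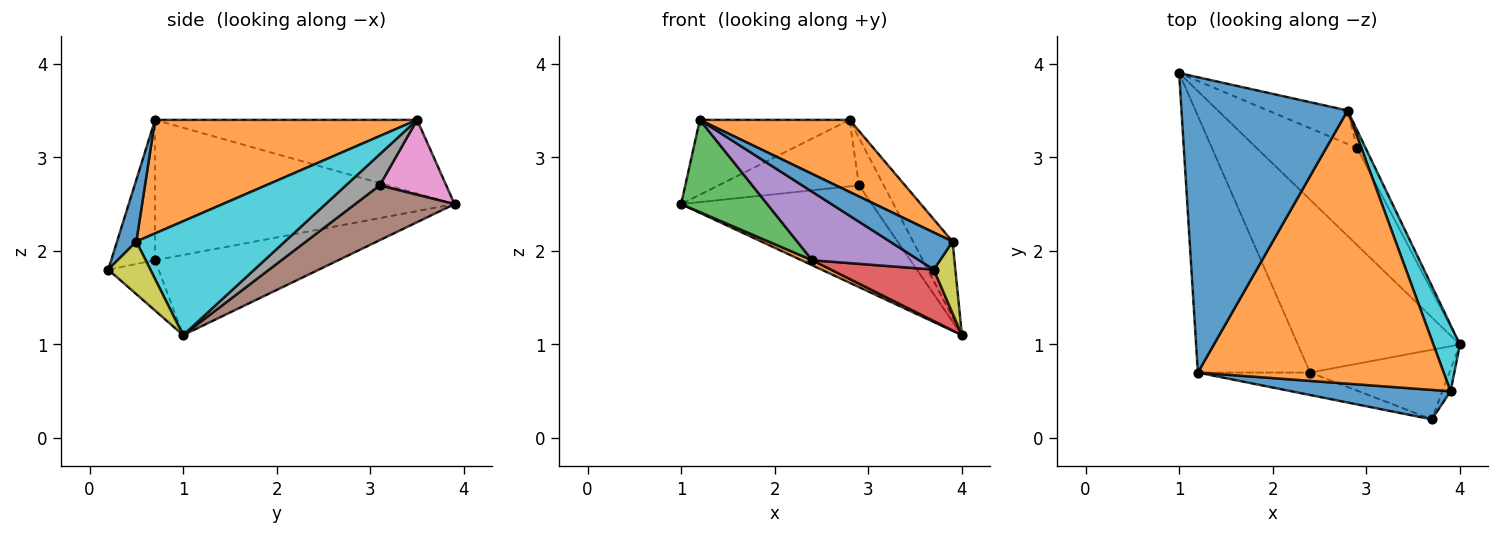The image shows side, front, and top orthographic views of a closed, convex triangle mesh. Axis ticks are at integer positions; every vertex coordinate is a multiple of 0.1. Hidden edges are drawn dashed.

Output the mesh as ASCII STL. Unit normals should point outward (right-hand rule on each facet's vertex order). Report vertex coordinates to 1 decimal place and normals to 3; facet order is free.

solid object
 facet normal -0.395 0.226 0.890
  outer loop
   vertex 2.8 3.5 3.4
   vertex 1.0 3.9 2.5
   vertex 1.2 0.7 3.4
  endloop
 endfacet
 facet normal -0.443 -0.026 -0.896
  outer loop
   vertex 2.4 0.7 1.9
   vertex 1.0 3.9 2.5
   vertex 4.0 1.0 1.1
  endloop
 endfacet
 facet normal -0.762 -0.219 -0.610
  outer loop
   vertex 2.4 0.7 1.9
   vertex 1.2 0.7 3.4
   vertex 1.0 3.9 2.5
  endloop
 endfacet
 facet normal -0.279 -0.571 -0.772
  outer loop
   vertex 2.4 0.7 1.9
   vertex 4.0 1.0 1.1
   vertex 3.7 0.2 1.8
  endloop
 endfacet
 facet normal -0.363 -0.885 -0.290
  outer loop
   vertex 2.4 0.7 1.9
   vertex 3.7 0.2 1.8
   vertex 1.2 0.7 3.4
  endloop
 endfacet
 facet normal 0.353 0.677 -0.646
  outer loop
   vertex 2.9 3.1 2.7
   vertex 4.0 1.0 1.1
   vertex 1.0 3.9 2.5
  endloop
 endfacet
 facet normal 0.390 0.822 -0.414
  outer loop
   vertex 2.9 3.1 2.7
   vertex 1.0 3.9 2.5
   vertex 2.8 3.5 3.4
  endloop
 endfacet
 facet normal 0.786 0.578 -0.218
  outer loop
   vertex 2.9 3.1 2.7
   vertex 2.8 3.5 3.4
   vertex 4.0 1.0 1.1
  endloop
 endfacet
 facet normal 0.882 -0.451 -0.137
  outer loop
   vertex 3.9 0.5 2.1
   vertex 3.7 0.2 1.8
   vertex 4.0 1.0 1.1
  endloop
 endfacet
 facet normal 0.943 0.251 0.220
  outer loop
   vertex 3.9 0.5 2.1
   vertex 4.0 1.0 1.1
   vertex 2.8 3.5 3.4
  endloop
 endfacet
 facet normal 0.235 -0.761 0.605
  outer loop
   vertex 3.9 0.5 2.1
   vertex 1.2 0.7 3.4
   vertex 3.7 0.2 1.8
  endloop
 endfacet
 facet normal 0.408 -0.233 0.883
  outer loop
   vertex 3.9 0.5 2.1
   vertex 2.8 3.5 3.4
   vertex 1.2 0.7 3.4
  endloop
 endfacet
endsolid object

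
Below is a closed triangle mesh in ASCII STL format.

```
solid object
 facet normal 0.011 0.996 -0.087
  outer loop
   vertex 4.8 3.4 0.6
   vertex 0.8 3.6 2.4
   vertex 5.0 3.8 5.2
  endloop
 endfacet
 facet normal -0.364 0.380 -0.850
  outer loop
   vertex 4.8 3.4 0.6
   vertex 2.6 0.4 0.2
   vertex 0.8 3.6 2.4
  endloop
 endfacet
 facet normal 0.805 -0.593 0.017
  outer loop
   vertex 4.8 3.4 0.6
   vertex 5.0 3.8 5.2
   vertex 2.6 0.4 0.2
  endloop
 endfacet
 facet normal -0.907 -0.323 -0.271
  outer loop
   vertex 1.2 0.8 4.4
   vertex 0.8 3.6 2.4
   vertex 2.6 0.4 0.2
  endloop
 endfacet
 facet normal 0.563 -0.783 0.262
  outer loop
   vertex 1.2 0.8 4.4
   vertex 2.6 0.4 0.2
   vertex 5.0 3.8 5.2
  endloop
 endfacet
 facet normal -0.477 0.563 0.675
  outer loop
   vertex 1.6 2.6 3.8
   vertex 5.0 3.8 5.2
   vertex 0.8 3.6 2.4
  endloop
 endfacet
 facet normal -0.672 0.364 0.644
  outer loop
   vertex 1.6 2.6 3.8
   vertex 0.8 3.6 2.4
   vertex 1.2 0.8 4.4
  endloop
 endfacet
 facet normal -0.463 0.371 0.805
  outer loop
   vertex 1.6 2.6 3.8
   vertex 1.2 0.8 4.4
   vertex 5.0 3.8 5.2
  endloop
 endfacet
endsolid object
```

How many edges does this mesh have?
12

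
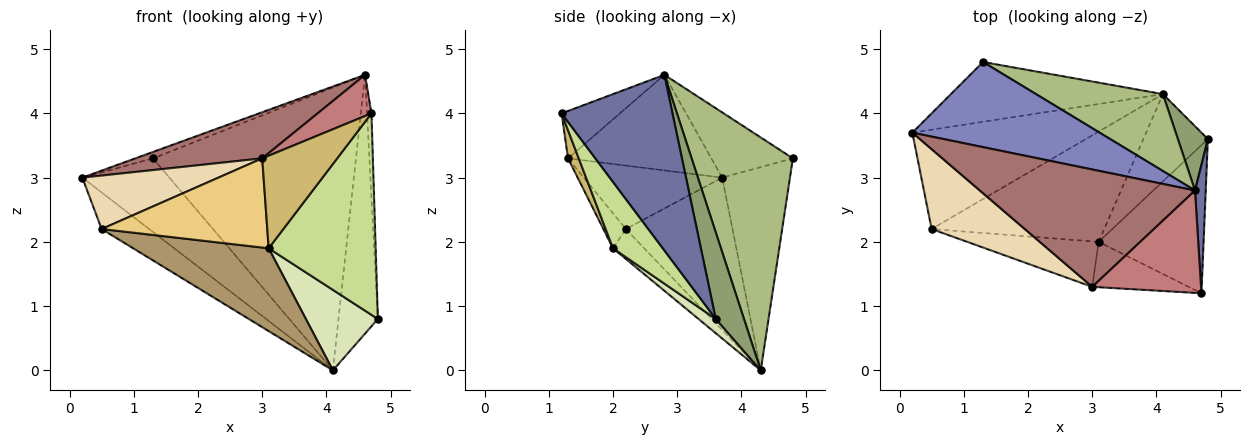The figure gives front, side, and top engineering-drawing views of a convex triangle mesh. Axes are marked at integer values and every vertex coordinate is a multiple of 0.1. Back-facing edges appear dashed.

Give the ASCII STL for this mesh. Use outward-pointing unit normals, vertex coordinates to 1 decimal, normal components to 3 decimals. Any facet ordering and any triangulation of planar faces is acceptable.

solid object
 facet normal 0.997 0.040 0.061
  outer loop
   vertex 4.6 2.8 4.6
   vertex 4.7 1.2 4.0
   vertex 4.8 3.6 0.8
  endloop
 endfacet
 facet normal -0.328 0.071 0.942
  outer loop
   vertex 1.3 4.8 3.3
   vertex 0.2 3.7 3.0
   vertex 4.6 2.8 4.6
  endloop
 endfacet
 facet normal -0.613 0.273 -0.742
  outer loop
   vertex 4.1 4.3 0.0
   vertex 0.5 2.2 2.2
   vertex 0.2 3.7 3.0
  endloop
 endfacet
 facet normal -0.517 0.664 -0.540
  outer loop
   vertex 4.1 4.3 0.0
   vertex 0.2 3.7 3.0
   vertex 1.3 4.8 3.3
  endloop
 endfacet
 facet normal 0.571 0.797 0.198
  outer loop
   vertex 4.1 4.3 0.0
   vertex 4.6 2.8 4.6
   vertex 4.8 3.6 0.8
  endloop
 endfacet
 facet normal 0.434 0.869 0.236
  outer loop
   vertex 4.1 4.3 0.0
   vertex 1.3 4.8 3.3
   vertex 4.6 2.8 4.6
  endloop
 endfacet
 facet normal 0.351 -0.754 -0.555
  outer loop
   vertex 3.1 2.0 1.9
   vertex 4.8 3.6 0.8
   vertex 4.7 1.2 4.0
  endloop
 endfacet
 facet normal 0.160 -0.669 -0.726
  outer loop
   vertex 3.1 2.0 1.9
   vertex 4.1 4.3 0.0
   vertex 4.8 3.6 0.8
  endloop
 endfacet
 facet normal -0.137 -0.595 -0.792
  outer loop
   vertex 3.1 2.0 1.9
   vertex 0.5 2.2 2.2
   vertex 4.1 4.3 0.0
  endloop
 endfacet
 facet normal 0.127 -0.891 -0.436
  outer loop
   vertex 3.0 1.3 3.3
   vertex 3.1 2.0 1.9
   vertex 4.7 1.2 4.0
  endloop
 endfacet
 facet normal -0.120 -0.885 -0.451
  outer loop
   vertex 3.0 1.3 3.3
   vertex 0.5 2.2 2.2
   vertex 3.1 2.0 1.9
  endloop
 endfacet
 facet normal -0.493 -0.484 0.723
  outer loop
   vertex 3.0 1.3 3.3
   vertex 0.2 3.7 3.0
   vertex 0.5 2.2 2.2
  endloop
 endfacet
 facet normal -0.382 -0.338 0.860
  outer loop
   vertex 3.0 1.3 3.3
   vertex 4.6 2.8 4.6
   vertex 0.2 3.7 3.0
  endloop
 endfacet
 facet normal -0.375 -0.346 0.860
  outer loop
   vertex 3.0 1.3 3.3
   vertex 4.7 1.2 4.0
   vertex 4.6 2.8 4.6
  endloop
 endfacet
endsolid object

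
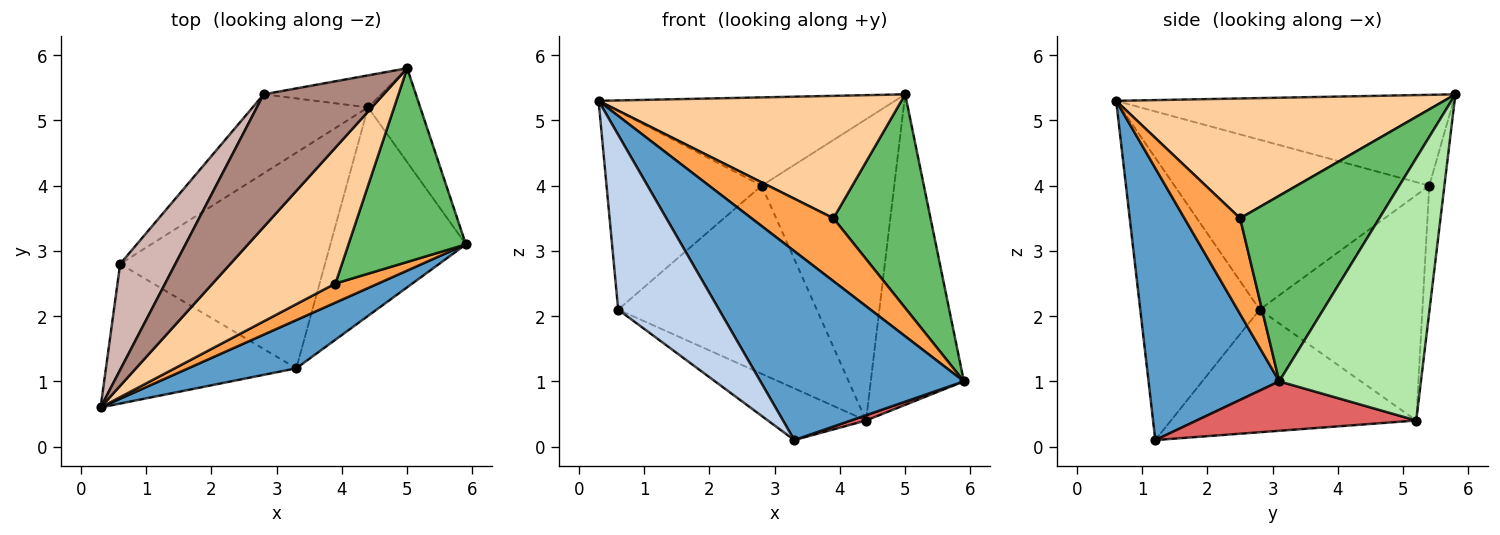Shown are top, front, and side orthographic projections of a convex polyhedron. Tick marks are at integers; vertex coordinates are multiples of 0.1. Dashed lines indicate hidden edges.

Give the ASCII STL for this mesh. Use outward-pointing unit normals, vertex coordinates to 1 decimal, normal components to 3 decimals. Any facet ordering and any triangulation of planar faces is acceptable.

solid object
 facet normal 0.528 -0.823 0.210
  outer loop
   vertex 3.3 1.2 0.1
   vertex 5.9 3.1 1.0
   vertex 0.3 0.6 5.3
  endloop
 endfacet
 facet normal -0.679 -0.574 -0.458
  outer loop
   vertex 0.6 2.8 2.1
   vertex 3.3 1.2 0.1
   vertex 0.3 0.6 5.3
  endloop
 endfacet
 facet normal 0.545 -0.802 0.244
  outer loop
   vertex 3.9 2.5 3.5
   vertex 0.3 0.6 5.3
   vertex 5.9 3.1 1.0
  endloop
 endfacet
 facet normal 0.587 -0.542 0.602
  outer loop
   vertex 3.9 2.5 3.5
   vertex 5.0 5.8 5.4
   vertex 0.3 0.6 5.3
  endloop
 endfacet
 facet normal 0.728 -0.508 0.461
  outer loop
   vertex 3.9 2.5 3.5
   vertex 5.9 3.1 1.0
   vertex 5.0 5.8 5.4
  endloop
 endfacet
 facet normal 0.824 0.542 -0.164
  outer loop
   vertex 4.4 5.2 0.4
   vertex 5.0 5.8 5.4
   vertex 5.9 3.1 1.0
  endloop
 endfacet
 facet normal 0.342 -0.024 -0.939
  outer loop
   vertex 4.4 5.2 0.4
   vertex 5.9 3.1 1.0
   vertex 3.3 1.2 0.1
  endloop
 endfacet
 facet normal -0.503 0.201 -0.840
  outer loop
   vertex 4.4 5.2 0.4
   vertex 3.3 1.2 0.1
   vertex 0.6 2.8 2.1
  endloop
 endfacet
 facet normal -0.113 0.988 -0.105
  outer loop
   vertex 2.8 5.4 4.0
   vertex 5.0 5.8 5.4
   vertex 4.4 5.2 0.4
  endloop
 endfacet
 facet normal -0.603 0.736 -0.309
  outer loop
   vertex 2.8 5.4 4.0
   vertex 4.4 5.2 0.4
   vertex 0.6 2.8 2.1
  endloop
 endfacet
 facet normal -0.533 0.469 0.704
  outer loop
   vertex 2.8 5.4 4.0
   vertex 0.3 0.6 5.3
   vertex 5.0 5.8 5.4
  endloop
 endfacet
 facet normal -0.823 0.501 0.267
  outer loop
   vertex 2.8 5.4 4.0
   vertex 0.6 2.8 2.1
   vertex 0.3 0.6 5.3
  endloop
 endfacet
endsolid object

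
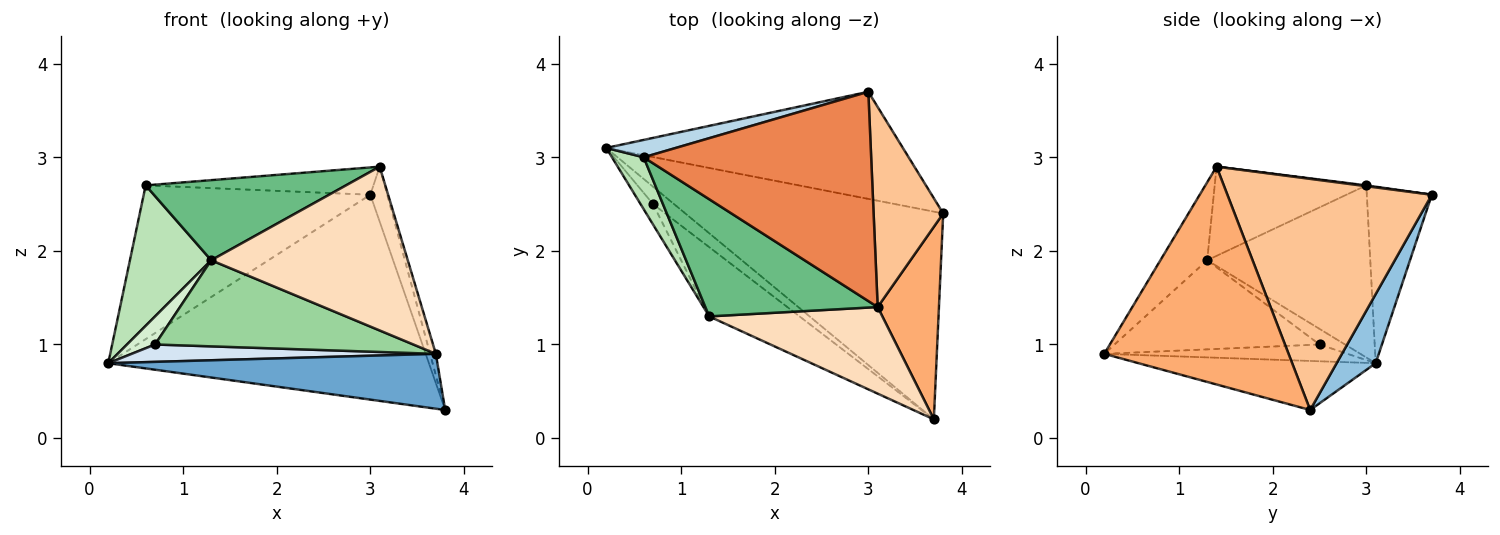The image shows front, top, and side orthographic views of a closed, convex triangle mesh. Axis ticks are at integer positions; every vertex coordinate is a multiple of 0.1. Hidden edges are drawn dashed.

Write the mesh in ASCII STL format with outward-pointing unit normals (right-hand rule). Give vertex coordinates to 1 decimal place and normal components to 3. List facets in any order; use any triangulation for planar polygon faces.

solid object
 facet normal -0.181 -0.251 -0.951
  outer loop
   vertex 3.7 0.2 0.9
   vertex 0.2 3.1 0.8
   vertex 3.8 2.4 0.3
  endloop
 endfacet
 facet normal 0.107 0.881 -0.461
  outer loop
   vertex 3.0 3.7 2.6
   vertex 3.8 2.4 0.3
   vertex 0.2 3.1 0.8
  endloop
 endfacet
 facet normal -0.274 0.956 0.108
  outer loop
   vertex 0.6 3.0 2.7
   vertex 3.0 3.7 2.6
   vertex 0.2 3.1 0.8
  endloop
 endfacet
 facet normal -0.492 -0.615 -0.615
  outer loop
   vertex 0.7 2.5 1.0
   vertex 0.2 3.1 0.8
   vertex 3.7 0.2 0.9
  endloop
 endfacet
 facet normal 0.004 0.129 0.992
  outer loop
   vertex 3.1 1.4 2.9
   vertex 3.0 3.7 2.6
   vertex 0.6 3.0 2.7
  endloop
 endfacet
 facet normal 0.962 0.030 0.271
  outer loop
   vertex 3.1 1.4 2.9
   vertex 3.7 0.2 0.9
   vertex 3.8 2.4 0.3
  endloop
 endfacet
 facet normal 0.955 0.079 0.287
  outer loop
   vertex 3.1 1.4 2.9
   vertex 3.8 2.4 0.3
   vertex 3.0 3.7 2.6
  endloop
 endfacet
 facet normal -0.206 -0.865 0.457
  outer loop
   vertex 1.3 1.3 1.9
   vertex 3.7 0.2 0.9
   vertex 3.1 1.4 2.9
  endloop
 endfacet
 facet normal -0.393 -0.519 0.759
  outer loop
   vertex 1.3 1.3 1.9
   vertex 3.1 1.4 2.9
   vertex 0.6 3.0 2.7
  endloop
 endfacet
 facet normal -0.526 -0.663 -0.533
  outer loop
   vertex 1.3 1.3 1.9
   vertex 0.7 2.5 1.0
   vertex 3.7 0.2 0.9
  endloop
 endfacet
 facet normal -0.883 -0.440 0.163
  outer loop
   vertex 1.3 1.3 1.9
   vertex 0.6 3.0 2.7
   vertex 0.2 3.1 0.8
  endloop
 endfacet
 facet normal -0.592 -0.652 -0.474
  outer loop
   vertex 1.3 1.3 1.9
   vertex 0.2 3.1 0.8
   vertex 0.7 2.5 1.0
  endloop
 endfacet
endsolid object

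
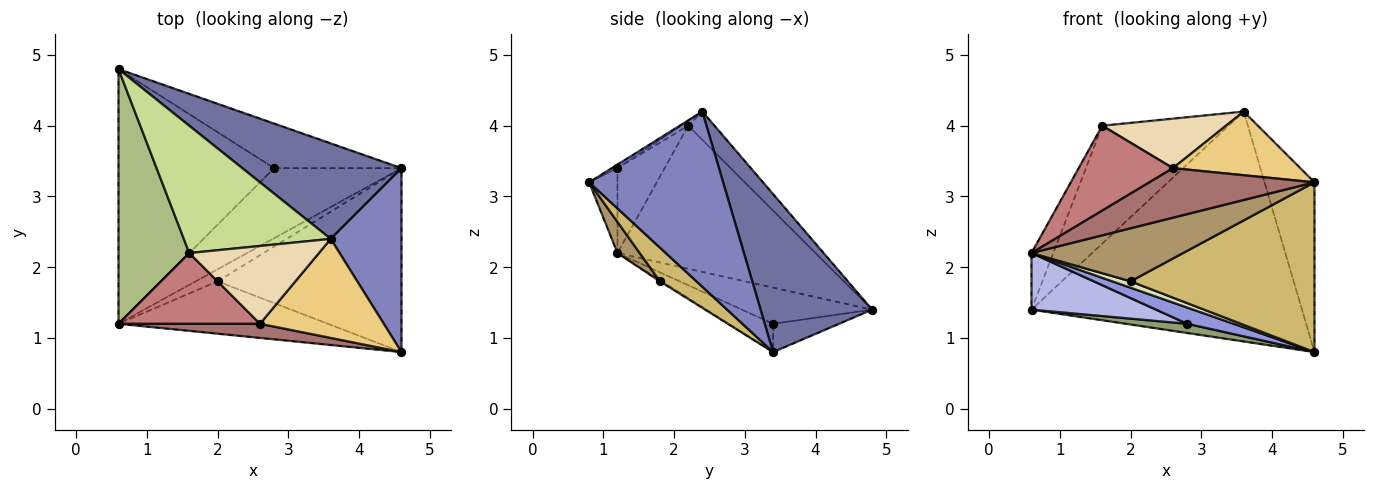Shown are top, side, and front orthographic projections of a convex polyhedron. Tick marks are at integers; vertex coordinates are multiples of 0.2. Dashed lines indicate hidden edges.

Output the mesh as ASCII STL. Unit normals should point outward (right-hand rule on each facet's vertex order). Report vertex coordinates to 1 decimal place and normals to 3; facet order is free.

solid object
 facet normal 0.356 0.863 0.358
  outer loop
   vertex 3.6 2.4 4.2
   vertex 4.6 3.4 0.8
   vertex 0.6 4.8 1.4
  endloop
 endfacet
 facet normal 0.876 0.327 0.354
  outer loop
   vertex 4.6 0.8 3.2
   vertex 4.6 3.4 0.8
   vertex 3.6 2.4 4.2
  endloop
 endfacet
 facet normal -0.212 -0.221 -0.952
  outer loop
   vertex 2.8 3.4 1.2
   vertex 4.6 3.4 0.8
   vertex 0.6 1.2 2.2
  endloop
 endfacet
 facet normal -0.221 -0.212 -0.952
  outer loop
   vertex 2.8 3.4 1.2
   vertex 0.6 1.2 2.2
   vertex 0.6 4.8 1.4
  endloop
 endfacet
 facet normal -0.213 -0.197 -0.957
  outer loop
   vertex 2.8 3.4 1.2
   vertex 0.6 4.8 1.4
   vertex 4.6 3.4 0.8
  endloop
 endfacet
 facet normal -0.892 0.098 0.441
  outer loop
   vertex 1.6 2.2 4.0
   vertex 0.6 4.8 1.4
   vertex 0.6 1.2 2.2
  endloop
 endfacet
 facet normal -0.140 0.673 0.727
  outer loop
   vertex 1.6 2.2 4.0
   vertex 3.6 2.4 4.2
   vertex 0.6 4.8 1.4
  endloop
 endfacet
 facet normal -0.052 -0.467 -0.883
  outer loop
   vertex 2.0 1.8 1.8
   vertex 0.6 1.2 2.2
   vertex 4.6 3.4 0.8
  endloop
 endfacet
 facet normal 0.104 -0.708 -0.699
  outer loop
   vertex 2.0 1.8 1.8
   vertex 4.6 0.8 3.2
   vertex 0.6 1.2 2.2
  endloop
 endfacet
 facet normal 0.134 -0.672 -0.728
  outer loop
   vertex 2.0 1.8 1.8
   vertex 4.6 3.4 0.8
   vertex 4.6 0.8 3.2
  endloop
 endfacet
 facet normal -0.024 -0.541 0.841
  outer loop
   vertex 2.6 1.2 3.4
   vertex 4.6 0.8 3.2
   vertex 3.6 2.4 4.2
  endloop
 endfacet
 facet normal -0.031 -0.537 0.843
  outer loop
   vertex 2.6 1.2 3.4
   vertex 3.6 2.4 4.2
   vertex 1.6 2.2 4.0
  endloop
 endfacet
 facet normal -0.163 -0.949 0.271
  outer loop
   vertex 2.6 1.2 3.4
   vertex 0.6 1.2 2.2
   vertex 4.6 0.8 3.2
  endloop
 endfacet
 facet normal -0.359 -0.717 0.598
  outer loop
   vertex 2.6 1.2 3.4
   vertex 1.6 2.2 4.0
   vertex 0.6 1.2 2.2
  endloop
 endfacet
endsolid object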